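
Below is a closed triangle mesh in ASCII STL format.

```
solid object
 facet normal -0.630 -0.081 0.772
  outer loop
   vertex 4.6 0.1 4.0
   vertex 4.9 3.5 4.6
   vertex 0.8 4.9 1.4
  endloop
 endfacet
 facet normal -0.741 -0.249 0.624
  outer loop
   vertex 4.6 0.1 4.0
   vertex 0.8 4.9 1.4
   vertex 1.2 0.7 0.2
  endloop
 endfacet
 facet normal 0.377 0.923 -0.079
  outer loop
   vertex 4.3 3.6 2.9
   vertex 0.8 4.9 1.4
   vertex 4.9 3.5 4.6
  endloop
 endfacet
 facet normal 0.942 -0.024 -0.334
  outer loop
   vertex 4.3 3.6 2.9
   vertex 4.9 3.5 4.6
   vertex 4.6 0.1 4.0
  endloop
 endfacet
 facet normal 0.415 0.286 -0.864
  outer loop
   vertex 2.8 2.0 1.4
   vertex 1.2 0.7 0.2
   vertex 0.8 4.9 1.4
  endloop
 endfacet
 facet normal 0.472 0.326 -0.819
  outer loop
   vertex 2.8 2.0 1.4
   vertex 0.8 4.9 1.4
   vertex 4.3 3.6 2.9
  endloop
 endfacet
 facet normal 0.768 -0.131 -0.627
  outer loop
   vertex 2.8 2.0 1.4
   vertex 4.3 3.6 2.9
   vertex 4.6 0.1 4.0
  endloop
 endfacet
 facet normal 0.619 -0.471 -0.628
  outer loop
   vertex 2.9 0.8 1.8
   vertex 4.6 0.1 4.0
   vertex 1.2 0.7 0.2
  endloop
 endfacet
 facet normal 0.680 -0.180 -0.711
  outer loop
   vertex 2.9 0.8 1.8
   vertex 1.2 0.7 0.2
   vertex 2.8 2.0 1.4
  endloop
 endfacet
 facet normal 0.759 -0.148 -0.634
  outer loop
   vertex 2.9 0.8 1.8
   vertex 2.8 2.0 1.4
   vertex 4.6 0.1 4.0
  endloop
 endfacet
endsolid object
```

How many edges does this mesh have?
15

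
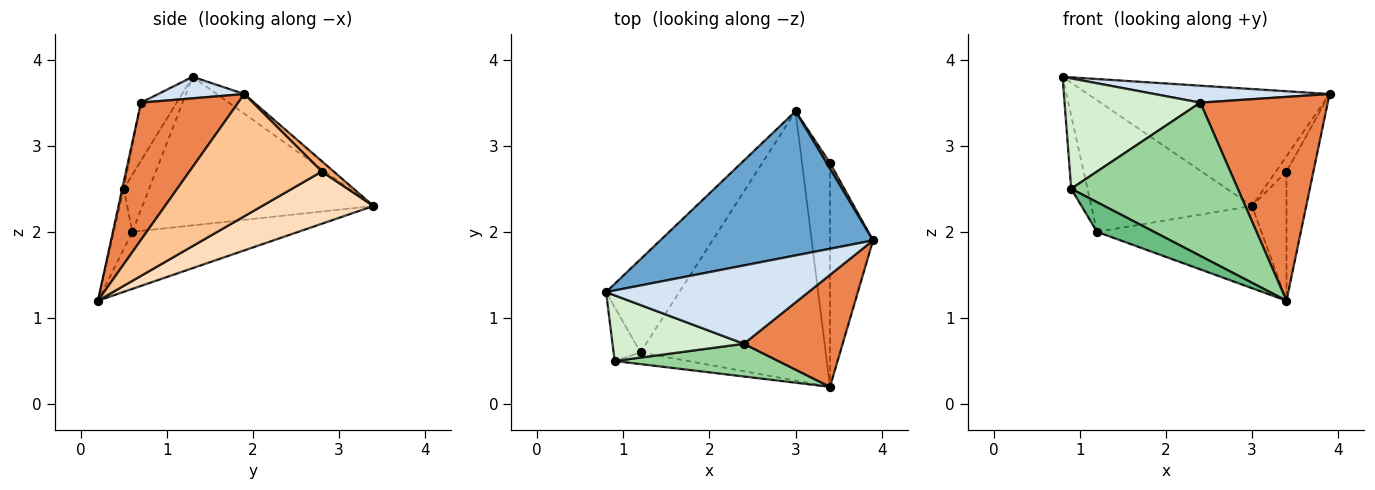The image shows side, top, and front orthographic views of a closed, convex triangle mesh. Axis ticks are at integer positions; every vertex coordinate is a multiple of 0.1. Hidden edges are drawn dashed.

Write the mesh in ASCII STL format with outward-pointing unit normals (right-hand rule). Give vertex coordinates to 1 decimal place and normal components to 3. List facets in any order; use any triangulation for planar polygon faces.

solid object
 facet normal -0.072 0.628 0.775
  outer loop
   vertex 3.0 3.4 2.3
   vertex 0.8 1.3 3.8
   vertex 3.9 1.9 3.6
  endloop
 endfacet
 facet normal -0.761 0.529 -0.375
  outer loop
   vertex 1.2 0.6 2.0
   vertex 0.8 1.3 3.8
   vertex 3.0 3.4 2.3
  endloop
 endfacet
 facet normal -0.283 0.280 -0.917
  outer loop
   vertex 1.2 0.6 2.0
   vertex 3.0 3.4 2.3
   vertex 3.4 0.2 1.2
  endloop
 endfacet
 facet normal 0.103 -0.210 0.972
  outer loop
   vertex 2.4 0.7 3.5
   vertex 3.9 1.9 3.6
   vertex 0.8 1.3 3.8
  endloop
 endfacet
 facet normal 0.556 -0.728 0.400
  outer loop
   vertex 2.4 0.7 3.5
   vertex 3.4 0.2 1.2
   vertex 3.9 1.9 3.6
  endloop
 endfacet
 facet normal 0.725 0.645 0.242
  outer loop
   vertex 3.4 2.8 2.7
   vertex 3.0 3.4 2.3
   vertex 3.9 1.9 3.6
  endloop
 endfacet
 facet normal 0.926 0.188 -0.326
  outer loop
   vertex 3.4 2.8 2.7
   vertex 3.9 1.9 3.6
   vertex 3.4 0.2 1.2
  endloop
 endfacet
 facet normal 0.850 0.263 -0.456
  outer loop
   vertex 3.4 2.8 2.7
   vertex 3.4 0.2 1.2
   vertex 3.0 3.4 2.3
  endloop
 endfacet
 facet normal -0.290 -0.890 -0.352
  outer loop
   vertex 0.9 0.5 2.5
   vertex 1.2 0.6 2.0
   vertex 3.4 0.2 1.2
  endloop
 endfacet
 facet normal -0.009 -0.978 0.209
  outer loop
   vertex 0.9 0.5 2.5
   vertex 3.4 0.2 1.2
   vertex 2.4 0.7 3.5
  endloop
 endfacet
 facet normal -0.782 0.502 -0.369
  outer loop
   vertex 0.9 0.5 2.5
   vertex 0.8 1.3 3.8
   vertex 1.2 0.6 2.0
  endloop
 endfacet
 facet normal -0.221 -0.838 0.499
  outer loop
   vertex 0.9 0.5 2.5
   vertex 2.4 0.7 3.5
   vertex 0.8 1.3 3.8
  endloop
 endfacet
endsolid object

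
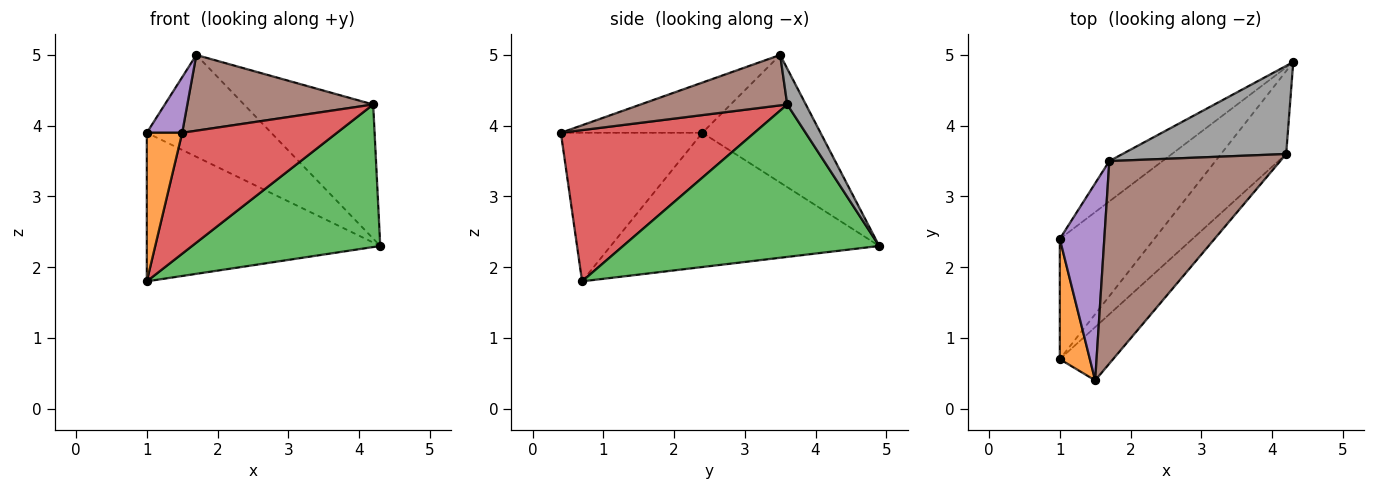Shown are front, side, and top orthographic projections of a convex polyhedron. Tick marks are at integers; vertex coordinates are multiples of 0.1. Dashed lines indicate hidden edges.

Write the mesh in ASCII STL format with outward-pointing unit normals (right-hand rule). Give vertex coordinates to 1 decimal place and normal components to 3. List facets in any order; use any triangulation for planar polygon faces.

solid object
 facet normal -0.666 0.579 -0.469
  outer loop
   vertex 1.0 0.7 1.8
   vertex 1.0 2.4 3.9
   vertex 4.3 4.9 2.3
  endloop
 endfacet
 facet normal -0.952 -0.238 0.193
  outer loop
   vertex 1.0 0.7 1.8
   vertex 1.5 0.4 3.9
   vertex 1.0 2.4 3.9
  endloop
 endfacet
 facet normal 0.762 -0.560 -0.326
  outer loop
   vertex 4.2 3.6 4.3
   vertex 1.0 0.7 1.8
   vertex 4.3 4.9 2.3
  endloop
 endfacet
 facet normal 0.753 -0.602 -0.265
  outer loop
   vertex 4.2 3.6 4.3
   vertex 1.5 0.4 3.9
   vertex 1.0 0.7 1.8
  endloop
 endfacet
 facet normal -0.736 -0.184 0.652
  outer loop
   vertex 1.7 3.5 5.0
   vertex 1.0 2.4 3.9
   vertex 1.5 0.4 3.9
  endloop
 endfacet
 facet normal 0.266 -0.338 0.903
  outer loop
   vertex 1.7 3.5 5.0
   vertex 1.5 0.4 3.9
   vertex 4.2 3.6 4.3
  endloop
 endfacet
 facet normal -0.662 0.697 -0.276
  outer loop
   vertex 1.7 3.5 5.0
   vertex 4.3 4.9 2.3
   vertex 1.0 2.4 3.9
  endloop
 endfacet
 facet normal 0.119 0.830 0.545
  outer loop
   vertex 1.7 3.5 5.0
   vertex 4.2 3.6 4.3
   vertex 4.3 4.9 2.3
  endloop
 endfacet
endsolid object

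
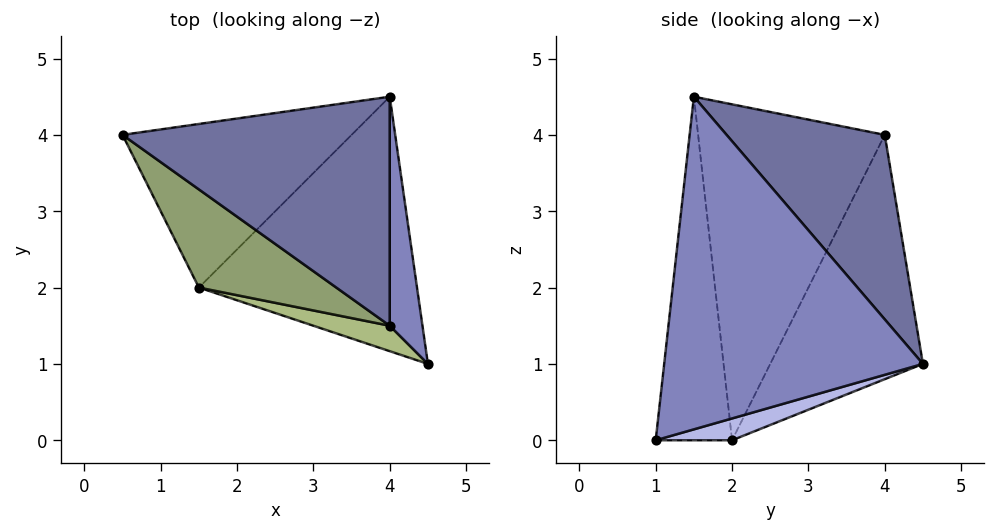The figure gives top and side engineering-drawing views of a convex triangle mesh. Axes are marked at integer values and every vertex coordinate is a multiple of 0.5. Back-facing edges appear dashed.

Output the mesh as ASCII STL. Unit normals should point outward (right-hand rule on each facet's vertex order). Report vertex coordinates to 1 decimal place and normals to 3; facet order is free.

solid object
 facet normal 0.410 0.693 0.594
  outer loop
   vertex 4.0 1.5 4.5
   vertex 4.0 4.5 1.0
   vertex 0.5 4.0 4.0
  endloop
 endfacet
 facet normal 0.989 0.113 0.097
  outer loop
   vertex 4.0 1.5 4.5
   vertex 4.5 1.0 0.0
   vertex 4.0 4.5 1.0
  endloop
 endfacet
 facet normal -0.515 0.708 -0.483
  outer loop
   vertex 1.5 2.0 0.0
   vertex 0.5 4.0 4.0
   vertex 4.0 4.5 1.0
  endloop
 endfacet
 facet normal 0.095 0.286 -0.953
  outer loop
   vertex 1.5 2.0 0.0
   vertex 4.0 4.5 1.0
   vertex 4.5 1.0 0.0
  endloop
 endfacet
 facet normal -0.587 -0.773 0.240
  outer loop
   vertex 1.5 2.0 0.0
   vertex 4.0 1.5 4.5
   vertex 0.5 4.0 4.0
  endloop
 endfacet
 facet normal -0.315 -0.946 0.070
  outer loop
   vertex 1.5 2.0 0.0
   vertex 4.5 1.0 0.0
   vertex 4.0 1.5 4.5
  endloop
 endfacet
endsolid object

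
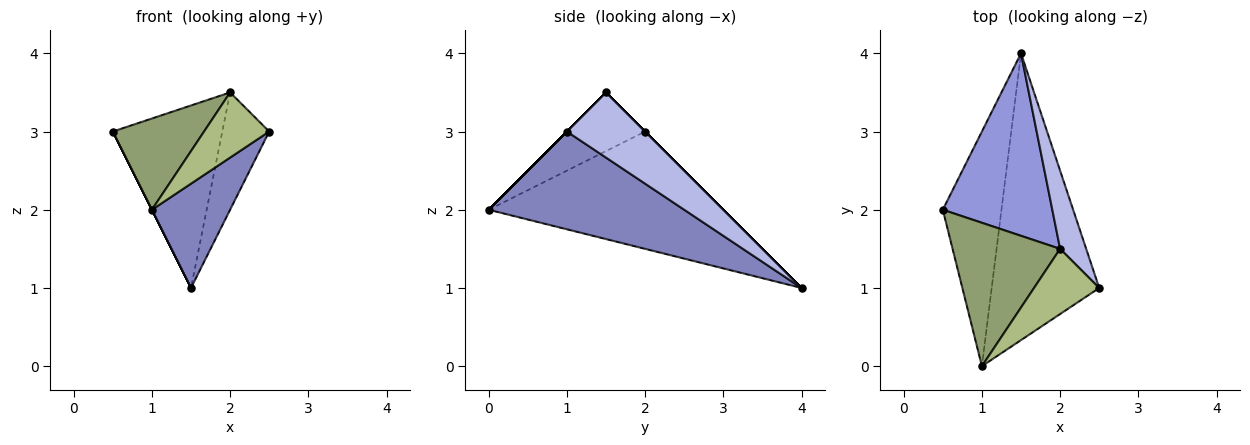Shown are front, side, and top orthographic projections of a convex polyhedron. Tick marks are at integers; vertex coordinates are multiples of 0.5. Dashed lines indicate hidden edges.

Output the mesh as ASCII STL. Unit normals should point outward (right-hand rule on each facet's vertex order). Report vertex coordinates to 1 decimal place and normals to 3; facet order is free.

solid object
 facet normal -0.894 0.000 -0.447
  outer loop
   vertex 1.0 0.0 2.0
   vertex 0.5 2.0 3.0
   vertex 1.5 4.0 1.0
  endloop
 endfacet
 facet normal 0.650 -0.260 -0.715
  outer loop
   vertex 1.0 0.0 2.0
   vertex 1.5 4.0 1.0
   vertex 2.5 1.0 3.0
  endloop
 endfacet
 facet normal 0.000 0.707 0.707
  outer loop
   vertex 2.0 1.5 3.5
   vertex 1.5 4.0 1.0
   vertex 0.5 2.0 3.0
  endloop
 endfacet
 facet normal 0.811 0.487 0.324
  outer loop
   vertex 2.0 1.5 3.5
   vertex 2.5 1.0 3.0
   vertex 1.5 4.0 1.0
  endloop
 endfacet
 facet normal -0.418 -0.488 0.766
  outer loop
   vertex 2.0 1.5 3.5
   vertex 0.5 2.0 3.0
   vertex 1.0 0.0 2.0
  endloop
 endfacet
 facet normal 0.000 -0.707 0.707
  outer loop
   vertex 2.0 1.5 3.5
   vertex 1.0 0.0 2.0
   vertex 2.5 1.0 3.0
  endloop
 endfacet
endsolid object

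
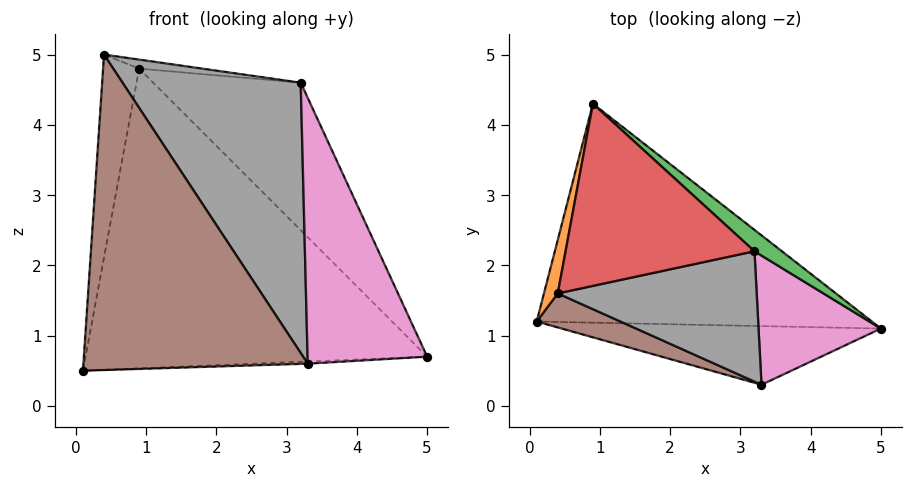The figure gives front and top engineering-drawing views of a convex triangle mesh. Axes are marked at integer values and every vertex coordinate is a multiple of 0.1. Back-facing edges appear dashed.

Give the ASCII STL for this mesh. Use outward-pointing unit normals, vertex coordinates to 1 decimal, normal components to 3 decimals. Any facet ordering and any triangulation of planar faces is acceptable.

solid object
 facet normal 0.041 0.807 -0.589
  outer loop
   vertex 0.9 4.3 4.8
   vertex 5.0 1.1 0.7
   vertex 0.1 1.2 0.5
  endloop
 endfacet
 facet normal -0.981 0.185 0.049
  outer loop
   vertex 0.4 1.6 5.0
   vertex 0.9 4.3 4.8
   vertex 0.1 1.2 0.5
  endloop
 endfacet
 facet normal 0.675 0.730 0.106
  outer loop
   vertex 3.2 2.2 4.6
   vertex 5.0 1.1 0.7
   vertex 0.9 4.3 4.8
  endloop
 endfacet
 facet normal 0.131 0.049 0.990
  outer loop
   vertex 3.2 2.2 4.6
   vertex 0.9 4.3 4.8
   vertex 0.4 1.6 5.0
  endloop
 endfacet
 facet normal 0.042 0.037 -0.998
  outer loop
   vertex 3.3 0.3 0.6
   vertex 0.1 1.2 0.5
   vertex 5.0 1.1 0.7
  endloop
 endfacet
 facet normal -0.272 -0.957 0.103
  outer loop
   vertex 3.3 0.3 0.6
   vertex 0.4 1.6 5.0
   vertex 0.1 1.2 0.5
  endloop
 endfacet
 facet normal 0.369 -0.836 0.406
  outer loop
   vertex 3.3 0.3 0.6
   vertex 5.0 1.1 0.7
   vertex 3.2 2.2 4.6
  endloop
 endfacet
 facet normal 0.247 -0.873 0.421
  outer loop
   vertex 3.3 0.3 0.6
   vertex 3.2 2.2 4.6
   vertex 0.4 1.6 5.0
  endloop
 endfacet
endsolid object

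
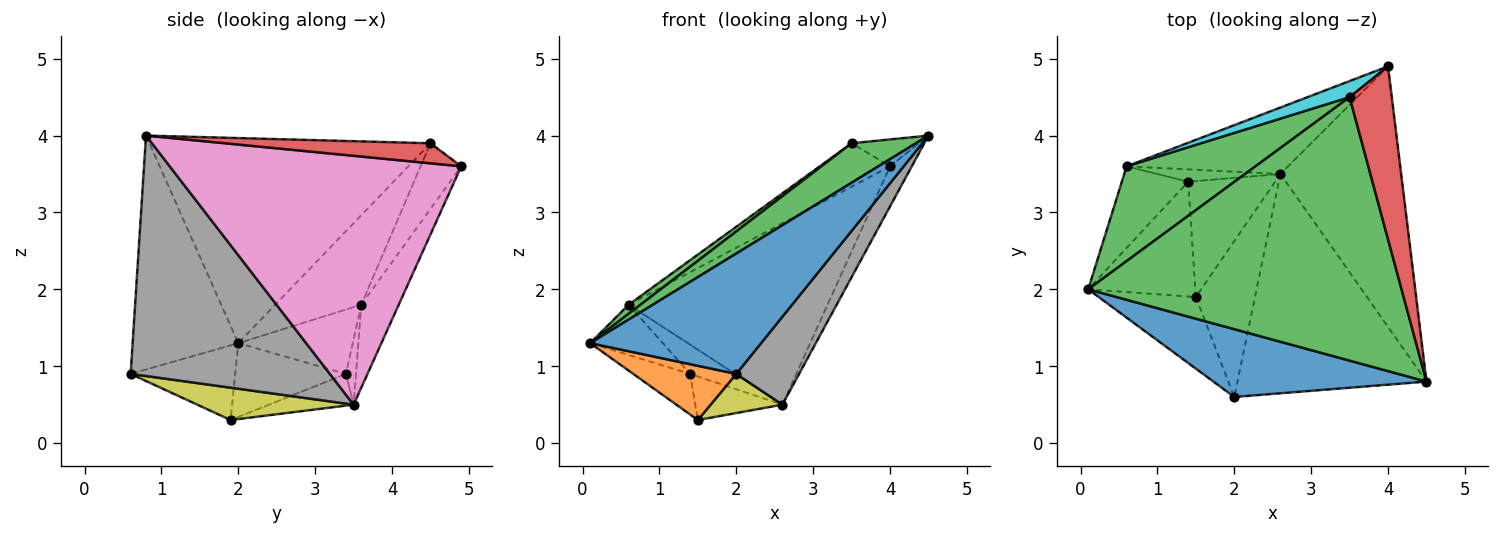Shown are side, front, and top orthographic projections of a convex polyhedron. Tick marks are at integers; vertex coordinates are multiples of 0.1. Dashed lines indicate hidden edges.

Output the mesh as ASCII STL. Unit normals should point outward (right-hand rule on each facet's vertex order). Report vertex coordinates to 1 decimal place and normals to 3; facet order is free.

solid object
 facet normal -0.474 -0.767 0.432
  outer loop
   vertex 2.0 0.6 0.9
   vertex 4.5 0.8 4.0
   vertex 0.1 2.0 1.3
  endloop
 endfacet
 facet normal -0.522 -0.515 -0.680
  outer loop
   vertex 2.0 0.6 0.9
   vertex 0.1 2.0 1.3
   vertex 1.5 1.9 0.3
  endloop
 endfacet
 facet normal -0.543 -0.124 0.830
  outer loop
   vertex 3.5 4.5 3.9
   vertex 0.1 2.0 1.3
   vertex 4.5 0.8 4.0
  endloop
 endfacet
 facet normal 0.425 0.139 0.894
  outer loop
   vertex 3.5 4.5 3.9
   vertex 4.5 0.8 4.0
   vertex 4.0 4.9 3.6
  endloop
 endfacet
 facet normal -0.545 0.280 -0.791
  outer loop
   vertex 1.4 3.4 0.9
   vertex 1.5 1.9 0.3
   vertex 0.1 2.0 1.3
  endloop
 endfacet
 facet normal -0.323 0.333 -0.886
  outer loop
   vertex 2.6 3.5 0.5
   vertex 1.5 1.9 0.3
   vertex 1.4 3.4 0.9
  endloop
 endfacet
 facet normal 0.898 0.067 -0.436
  outer loop
   vertex 2.6 3.5 0.5
   vertex 4.0 4.9 3.6
   vertex 4.5 0.8 4.0
  endloop
 endfacet
 facet normal 0.763 -0.241 -0.600
  outer loop
   vertex 2.6 3.5 0.5
   vertex 4.5 0.8 4.0
   vertex 2.0 0.6 0.9
  endloop
 endfacet
 facet normal 0.469 -0.215 -0.857
  outer loop
   vertex 2.6 3.5 0.5
   vertex 2.0 0.6 0.9
   vertex 1.5 1.9 0.3
  endloop
 endfacet
 facet normal -0.477 0.825 0.305
  outer loop
   vertex 0.6 3.6 1.8
   vertex 3.5 4.5 3.9
   vertex 4.0 4.9 3.6
  endloop
 endfacet
 facet normal -0.174 0.925 -0.339
  outer loop
   vertex 0.6 3.6 1.8
   vertex 4.0 4.9 3.6
   vertex 2.6 3.5 0.5
  endloop
 endfacet
 facet normal -0.202 0.903 -0.380
  outer loop
   vertex 0.6 3.6 1.8
   vertex 2.6 3.5 0.5
   vertex 1.4 3.4 0.9
  endloop
 endfacet
 facet normal -0.569 -0.078 0.819
  outer loop
   vertex 0.6 3.6 1.8
   vertex 0.1 2.0 1.3
   vertex 3.5 4.5 3.9
  endloop
 endfacet
 facet normal -0.637 0.404 -0.656
  outer loop
   vertex 0.6 3.6 1.8
   vertex 1.4 3.4 0.9
   vertex 0.1 2.0 1.3
  endloop
 endfacet
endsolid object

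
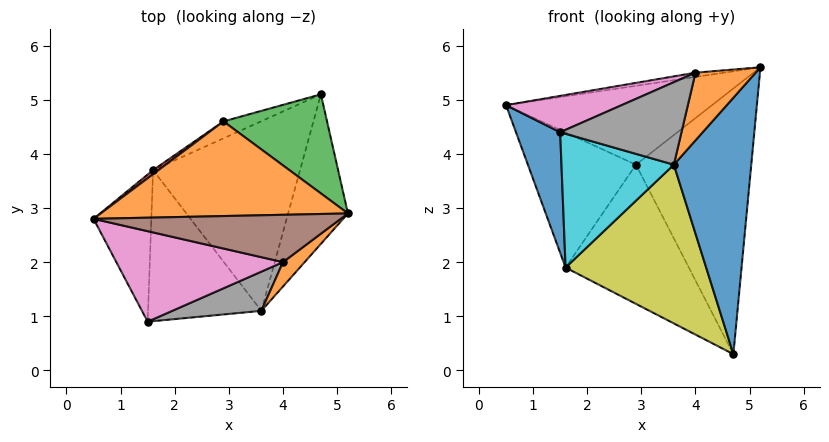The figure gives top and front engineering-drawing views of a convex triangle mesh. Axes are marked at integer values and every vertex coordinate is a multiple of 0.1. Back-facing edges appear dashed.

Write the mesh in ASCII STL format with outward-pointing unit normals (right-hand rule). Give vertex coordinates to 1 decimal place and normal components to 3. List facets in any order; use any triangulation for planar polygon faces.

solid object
 facet normal -0.847 -0.337 -0.412
  outer loop
   vertex 1.6 3.7 1.9
   vertex 1.5 0.9 4.4
   vertex 0.5 2.8 4.9
  endloop
 endfacet
 facet normal -0.127 0.635 0.762
  outer loop
   vertex 2.9 4.6 3.8
   vertex 0.5 2.8 4.9
   vertex 5.2 2.9 5.6
  endloop
 endfacet
 facet normal 0.387 0.864 0.322
  outer loop
   vertex 2.9 4.6 3.8
   vertex 5.2 2.9 5.6
   vertex 4.7 5.1 0.3
  endloop
 endfacet
 facet normal -0.593 0.805 0.024
  outer loop
   vertex 2.9 4.6 3.8
   vertex 1.6 3.7 1.9
   vertex 0.5 2.8 4.9
  endloop
 endfacet
 facet normal -0.455 0.884 -0.108
  outer loop
   vertex 2.9 4.6 3.8
   vertex 4.7 5.1 0.3
   vertex 1.6 3.7 1.9
  endloop
 endfacet
 facet normal -0.149 0.089 0.985
  outer loop
   vertex 4.0 2.0 5.5
   vertex 5.2 2.9 5.6
   vertex 0.5 2.8 4.9
  endloop
 endfacet
 facet normal -0.237 -0.362 0.901
  outer loop
   vertex 4.0 2.0 5.5
   vertex 0.5 2.8 4.9
   vertex 1.5 0.9 4.4
  endloop
 endfacet
 facet normal 0.204 -0.884 0.420
  outer loop
   vertex 3.6 1.1 3.8
   vertex 4.0 2.0 5.5
   vertex 1.5 0.9 4.4
  endloop
 endfacet
 facet normal -0.105 -0.638 -0.763
  outer loop
   vertex 3.6 1.1 3.8
   vertex 1.6 3.7 1.9
   vertex 4.7 5.1 0.3
  endloop
 endfacet
 facet normal -0.149 -0.656 -0.740
  outer loop
   vertex 3.6 1.1 3.8
   vertex 1.5 0.9 4.4
   vertex 1.6 3.7 1.9
  endloop
 endfacet
 facet normal 0.838 -0.471 -0.275
  outer loop
   vertex 3.6 1.1 3.8
   vertex 4.7 5.1 0.3
   vertex 5.2 2.9 5.6
  endloop
 endfacet
 facet normal 0.561 -0.779 0.280
  outer loop
   vertex 3.6 1.1 3.8
   vertex 5.2 2.9 5.6
   vertex 4.0 2.0 5.5
  endloop
 endfacet
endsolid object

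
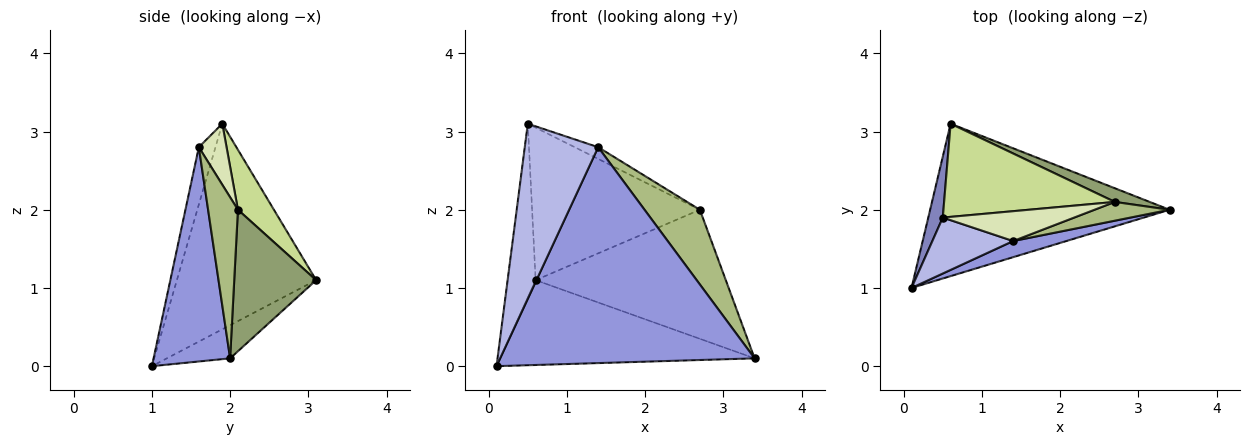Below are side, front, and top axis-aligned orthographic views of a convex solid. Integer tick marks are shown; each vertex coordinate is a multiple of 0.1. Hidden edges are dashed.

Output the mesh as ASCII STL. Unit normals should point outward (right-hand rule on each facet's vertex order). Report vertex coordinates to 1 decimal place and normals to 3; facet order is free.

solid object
 facet normal -0.120 0.483 -0.867
  outer loop
   vertex 0.6 3.1 1.1
   vertex 3.4 2.0 0.1
   vertex 0.1 1.0 0.0
  endloop
 endfacet
 facet normal -0.978 0.197 0.069
  outer loop
   vertex 0.5 1.9 3.1
   vertex 0.6 3.1 1.1
   vertex 0.1 1.0 0.0
  endloop
 endfacet
 facet normal 0.287 -0.955 0.071
  outer loop
   vertex 1.4 1.6 2.8
   vertex 0.1 1.0 0.0
   vertex 3.4 2.0 0.1
  endloop
 endfacet
 facet normal -0.211 -0.931 0.298
  outer loop
   vertex 1.4 1.6 2.8
   vertex 0.5 1.9 3.1
   vertex 0.1 1.0 0.0
  endloop
 endfacet
 facet normal 0.394 0.914 0.097
  outer loop
   vertex 2.7 2.1 2.0
   vertex 3.4 2.0 0.1
   vertex 0.6 3.1 1.1
  endloop
 endfacet
 facet normal 0.463 -0.859 0.216
  outer loop
   vertex 2.7 2.1 2.0
   vertex 1.4 1.6 2.8
   vertex 3.4 2.0 0.1
  endloop
 endfacet
 facet normal 0.180 0.839 0.513
  outer loop
   vertex 2.7 2.1 2.0
   vertex 0.6 3.1 1.1
   vertex 0.5 1.9 3.1
  endloop
 endfacet
 facet normal 0.397 0.336 0.854
  outer loop
   vertex 2.7 2.1 2.0
   vertex 0.5 1.9 3.1
   vertex 1.4 1.6 2.8
  endloop
 endfacet
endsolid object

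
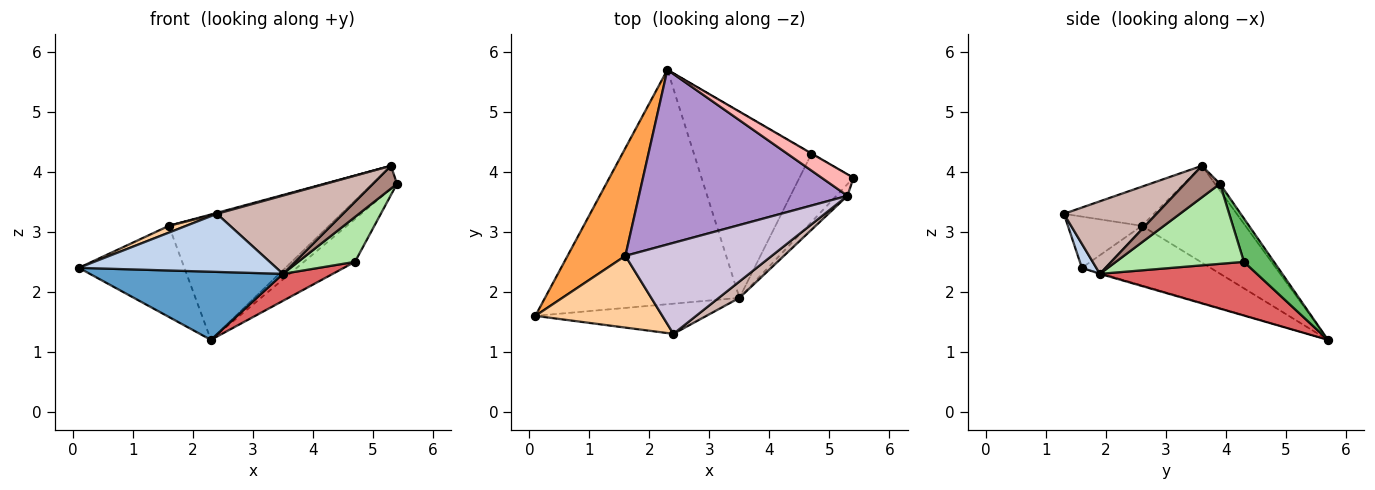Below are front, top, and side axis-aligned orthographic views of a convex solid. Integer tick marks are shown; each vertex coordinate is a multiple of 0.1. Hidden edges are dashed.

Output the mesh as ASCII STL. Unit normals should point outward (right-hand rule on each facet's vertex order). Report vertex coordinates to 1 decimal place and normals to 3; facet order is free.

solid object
 facet normal -0.004 -0.279 -0.960
  outer loop
   vertex 3.5 1.9 2.3
   vertex 0.1 1.6 2.4
   vertex 2.3 5.7 1.2
  endloop
 endfacet
 facet normal 0.065 -0.885 -0.460
  outer loop
   vertex 3.5 1.9 2.3
   vertex 2.4 1.3 3.3
   vertex 0.1 1.6 2.4
  endloop
 endfacet
 facet normal -0.618 0.507 0.600
  outer loop
   vertex 1.6 2.6 3.1
   vertex 2.3 5.7 1.2
   vertex 0.1 1.6 2.4
  endloop
 endfacet
 facet normal -0.373 -0.087 0.924
  outer loop
   vertex 1.6 2.6 3.1
   vertex 0.1 1.6 2.4
   vertex 2.4 1.3 3.3
  endloop
 endfacet
 facet normal 0.507 0.862 -0.008
  outer loop
   vertex 4.7 4.3 2.5
   vertex 2.3 5.7 1.2
   vertex 5.4 3.9 3.8
  endloop
 endfacet
 facet normal 0.778 -0.345 -0.525
  outer loop
   vertex 4.7 4.3 2.5
   vertex 5.4 3.9 3.8
   vertex 3.5 1.9 2.3
  endloop
 endfacet
 facet normal 0.412 -0.131 -0.902
  outer loop
   vertex 4.7 4.3 2.5
   vertex 3.5 1.9 2.3
   vertex 2.3 5.7 1.2
  endloop
 endfacet
 facet normal -0.146 0.723 0.675
  outer loop
   vertex 5.3 3.6 4.1
   vertex 5.4 3.9 3.8
   vertex 2.3 5.7 1.2
  endloop
 endfacet
 facet normal -0.353 0.546 0.760
  outer loop
   vertex 5.3 3.6 4.1
   vertex 2.3 5.7 1.2
   vertex 1.6 2.6 3.1
  endloop
 endfacet
 facet normal -0.258 -0.010 0.966
  outer loop
   vertex 5.3 3.6 4.1
   vertex 1.6 2.6 3.1
   vertex 2.4 1.3 3.3
  endloop
 endfacet
 facet normal 0.792 -0.543 -0.279
  outer loop
   vertex 5.3 3.6 4.1
   vertex 3.5 1.9 2.3
   vertex 5.4 3.9 3.8
  endloop
 endfacet
 facet normal 0.584 -0.794 0.166
  outer loop
   vertex 5.3 3.6 4.1
   vertex 2.4 1.3 3.3
   vertex 3.5 1.9 2.3
  endloop
 endfacet
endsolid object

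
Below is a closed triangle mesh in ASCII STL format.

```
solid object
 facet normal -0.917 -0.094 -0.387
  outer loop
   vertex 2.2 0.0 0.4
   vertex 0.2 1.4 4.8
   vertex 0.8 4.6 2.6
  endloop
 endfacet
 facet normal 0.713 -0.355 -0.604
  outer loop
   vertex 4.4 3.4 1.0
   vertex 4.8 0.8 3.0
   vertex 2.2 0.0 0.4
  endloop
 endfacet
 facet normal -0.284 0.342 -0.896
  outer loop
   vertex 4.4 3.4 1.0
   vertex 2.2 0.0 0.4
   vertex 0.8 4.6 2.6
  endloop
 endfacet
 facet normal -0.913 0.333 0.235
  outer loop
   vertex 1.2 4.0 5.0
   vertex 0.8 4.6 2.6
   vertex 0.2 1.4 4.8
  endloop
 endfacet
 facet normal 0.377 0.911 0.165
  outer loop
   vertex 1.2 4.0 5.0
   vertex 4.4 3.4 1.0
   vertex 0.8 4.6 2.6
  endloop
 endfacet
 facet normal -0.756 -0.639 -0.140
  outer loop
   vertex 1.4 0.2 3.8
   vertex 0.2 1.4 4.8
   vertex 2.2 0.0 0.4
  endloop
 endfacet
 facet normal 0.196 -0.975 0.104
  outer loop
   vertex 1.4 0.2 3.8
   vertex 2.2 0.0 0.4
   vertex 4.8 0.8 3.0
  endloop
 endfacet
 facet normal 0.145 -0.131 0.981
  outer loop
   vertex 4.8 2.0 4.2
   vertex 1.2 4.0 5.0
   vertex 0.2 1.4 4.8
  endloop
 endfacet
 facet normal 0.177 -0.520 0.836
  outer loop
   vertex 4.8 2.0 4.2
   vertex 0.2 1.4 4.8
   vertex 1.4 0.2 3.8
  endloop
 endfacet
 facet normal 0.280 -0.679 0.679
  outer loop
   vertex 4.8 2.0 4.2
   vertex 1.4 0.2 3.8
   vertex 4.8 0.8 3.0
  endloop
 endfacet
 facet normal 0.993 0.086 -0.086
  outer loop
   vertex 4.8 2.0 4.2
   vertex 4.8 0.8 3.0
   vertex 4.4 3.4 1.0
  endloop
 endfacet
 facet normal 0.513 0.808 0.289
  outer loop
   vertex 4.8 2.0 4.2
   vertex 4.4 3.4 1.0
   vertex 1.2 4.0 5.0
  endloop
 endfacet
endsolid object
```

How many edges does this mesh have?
18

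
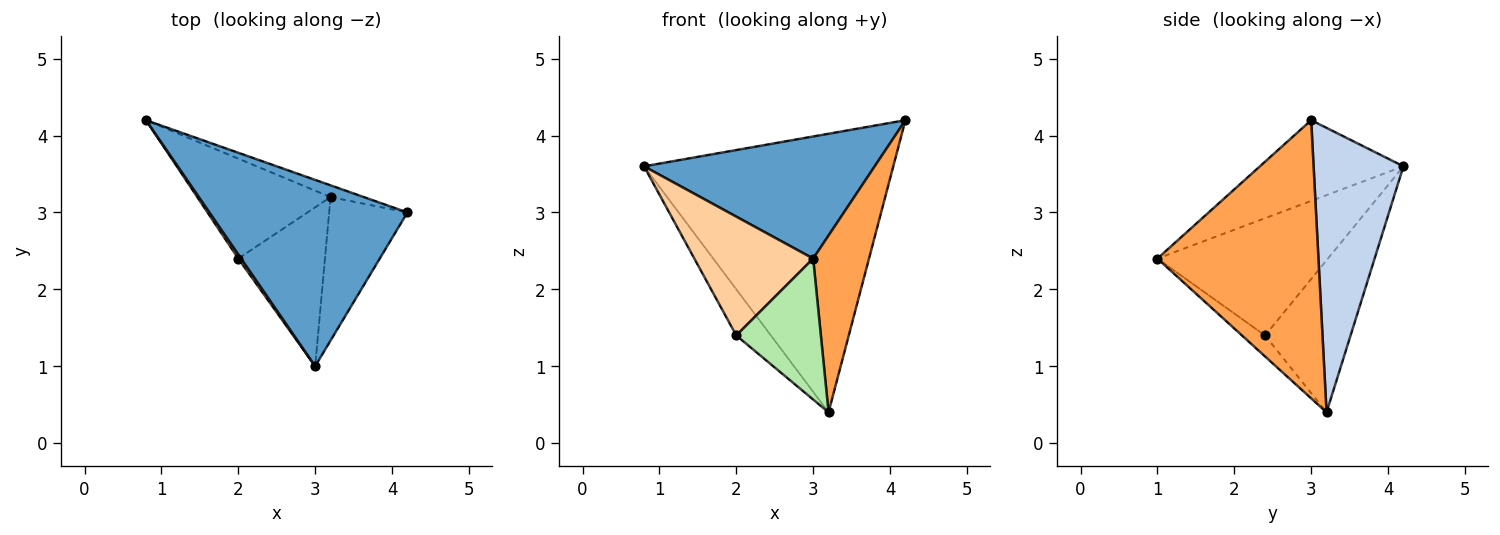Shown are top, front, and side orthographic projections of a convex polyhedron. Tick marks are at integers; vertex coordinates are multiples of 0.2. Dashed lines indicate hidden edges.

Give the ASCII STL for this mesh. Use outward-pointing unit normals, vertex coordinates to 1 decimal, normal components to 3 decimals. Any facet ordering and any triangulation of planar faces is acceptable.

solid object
 facet normal -0.323 -0.519 0.792
  outer loop
   vertex 3.0 1.0 2.4
   vertex 4.2 3.0 4.2
   vertex 0.8 4.2 3.6
  endloop
 endfacet
 facet normal 0.339 0.940 -0.040
  outer loop
   vertex 3.2 3.2 0.4
   vertex 0.8 4.2 3.6
   vertex 4.2 3.0 4.2
  endloop
 endfacet
 facet normal 0.913 -0.317 -0.257
  outer loop
   vertex 3.2 3.2 0.4
   vertex 4.2 3.0 4.2
   vertex 3.0 1.0 2.4
  endloop
 endfacet
 facet normal -0.820 -0.572 0.020
  outer loop
   vertex 2.0 2.4 1.4
   vertex 3.0 1.0 2.4
   vertex 0.8 4.2 3.6
  endloop
 endfacet
 facet normal -0.719 0.291 -0.631
  outer loop
   vertex 2.0 2.4 1.4
   vertex 0.8 4.2 3.6
   vertex 3.2 3.2 0.4
  endloop
 endfacet
 facet normal -0.178 -0.653 -0.736
  outer loop
   vertex 2.0 2.4 1.4
   vertex 3.2 3.2 0.4
   vertex 3.0 1.0 2.4
  endloop
 endfacet
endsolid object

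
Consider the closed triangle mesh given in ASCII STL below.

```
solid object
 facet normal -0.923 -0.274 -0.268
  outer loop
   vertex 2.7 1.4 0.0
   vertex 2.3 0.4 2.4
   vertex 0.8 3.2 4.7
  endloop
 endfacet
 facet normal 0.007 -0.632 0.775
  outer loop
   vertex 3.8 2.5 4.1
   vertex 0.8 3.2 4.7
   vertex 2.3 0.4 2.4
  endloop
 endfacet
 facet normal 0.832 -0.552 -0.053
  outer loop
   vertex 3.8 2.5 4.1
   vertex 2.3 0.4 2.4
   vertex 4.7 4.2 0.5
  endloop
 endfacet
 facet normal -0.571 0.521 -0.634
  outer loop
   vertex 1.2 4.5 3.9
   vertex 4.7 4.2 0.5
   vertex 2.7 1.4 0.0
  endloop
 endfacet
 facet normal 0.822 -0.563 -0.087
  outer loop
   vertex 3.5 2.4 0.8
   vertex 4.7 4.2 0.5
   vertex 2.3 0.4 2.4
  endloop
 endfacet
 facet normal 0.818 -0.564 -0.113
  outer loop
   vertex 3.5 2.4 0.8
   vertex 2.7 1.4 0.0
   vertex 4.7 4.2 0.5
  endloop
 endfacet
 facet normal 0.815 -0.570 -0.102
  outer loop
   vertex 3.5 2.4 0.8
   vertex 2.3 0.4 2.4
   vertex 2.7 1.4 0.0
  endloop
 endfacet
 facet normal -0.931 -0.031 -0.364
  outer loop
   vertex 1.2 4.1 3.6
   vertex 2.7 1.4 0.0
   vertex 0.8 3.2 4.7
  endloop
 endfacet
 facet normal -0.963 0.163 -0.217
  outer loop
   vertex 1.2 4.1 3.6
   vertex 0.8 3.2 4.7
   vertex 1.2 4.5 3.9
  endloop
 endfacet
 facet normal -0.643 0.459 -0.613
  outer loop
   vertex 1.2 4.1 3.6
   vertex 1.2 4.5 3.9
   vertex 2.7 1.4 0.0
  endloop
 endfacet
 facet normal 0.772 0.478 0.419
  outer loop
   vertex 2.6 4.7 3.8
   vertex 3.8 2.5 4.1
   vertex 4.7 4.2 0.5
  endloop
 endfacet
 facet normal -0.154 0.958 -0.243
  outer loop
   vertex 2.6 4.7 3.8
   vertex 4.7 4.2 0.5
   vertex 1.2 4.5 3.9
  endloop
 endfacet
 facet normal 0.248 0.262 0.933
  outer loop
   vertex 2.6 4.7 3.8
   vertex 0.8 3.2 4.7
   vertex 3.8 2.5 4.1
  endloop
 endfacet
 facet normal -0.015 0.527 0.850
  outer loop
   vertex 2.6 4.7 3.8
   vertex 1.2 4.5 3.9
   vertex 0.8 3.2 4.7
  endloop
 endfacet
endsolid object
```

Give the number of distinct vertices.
9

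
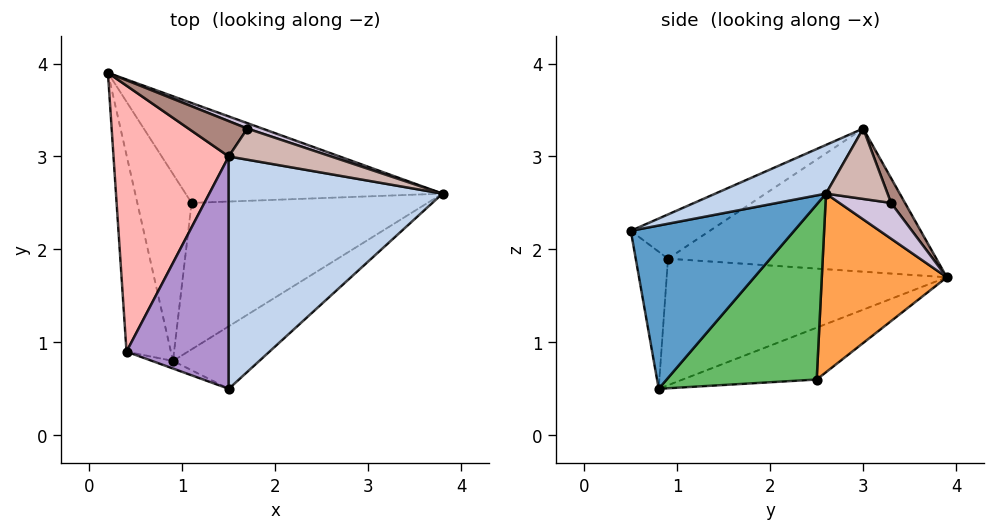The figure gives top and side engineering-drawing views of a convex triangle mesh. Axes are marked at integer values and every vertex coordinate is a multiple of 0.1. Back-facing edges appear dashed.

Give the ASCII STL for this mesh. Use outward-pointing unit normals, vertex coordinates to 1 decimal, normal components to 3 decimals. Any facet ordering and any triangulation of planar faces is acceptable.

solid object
 facet normal 0.664 -0.660 -0.351
  outer loop
   vertex 0.9 0.8 0.5
   vertex 3.8 2.6 2.6
   vertex 1.5 0.5 2.2
  endloop
 endfacet
 facet normal 0.204 -0.394 0.896
  outer loop
   vertex 1.5 3.0 3.3
   vertex 1.5 0.5 2.2
   vertex 3.8 2.6 2.6
  endloop
 endfacet
 facet normal 0.401 0.711 -0.577
  outer loop
   vertex 1.1 2.5 0.6
   vertex 0.2 3.9 1.7
   vertex 3.8 2.6 2.6
  endloop
 endfacet
 facet normal -0.686 0.123 -0.717
  outer loop
   vertex 1.1 2.5 0.6
   vertex 0.9 0.8 0.5
   vertex 0.2 3.9 1.7
  endloop
 endfacet
 facet normal 0.596 -0.023 -0.803
  outer loop
   vertex 1.1 2.5 0.6
   vertex 3.8 2.6 2.6
   vertex 0.9 0.8 0.5
  endloop
 endfacet
 facet normal -0.940 -0.085 -0.330
  outer loop
   vertex 0.4 0.9 1.9
   vertex 0.2 3.9 1.7
   vertex 0.9 0.8 0.5
  endloop
 endfacet
 facet normal -0.329 -0.943 -0.050
  outer loop
   vertex 0.4 0.9 1.9
   vertex 0.9 0.8 0.5
   vertex 1.5 0.5 2.2
  endloop
 endfacet
 facet normal -0.779 -0.010 0.627
  outer loop
   vertex 0.4 0.9 1.9
   vertex 1.5 3.0 3.3
   vertex 0.2 3.9 1.7
  endloop
 endfacet
 facet normal -0.368 -0.374 0.851
  outer loop
   vertex 0.4 0.9 1.9
   vertex 1.5 0.5 2.2
   vertex 1.5 3.0 3.3
  endloop
 endfacet
 facet normal 0.308 0.943 0.129
  outer loop
   vertex 1.7 3.3 2.5
   vertex 3.8 2.6 2.6
   vertex 0.2 3.9 1.7
  endloop
 endfacet
 facet normal 0.161 0.910 0.382
  outer loop
   vertex 1.7 3.3 2.5
   vertex 0.2 3.9 1.7
   vertex 1.5 3.0 3.3
  endloop
 endfacet
 facet normal 0.273 0.876 0.397
  outer loop
   vertex 1.7 3.3 2.5
   vertex 1.5 3.0 3.3
   vertex 3.8 2.6 2.6
  endloop
 endfacet
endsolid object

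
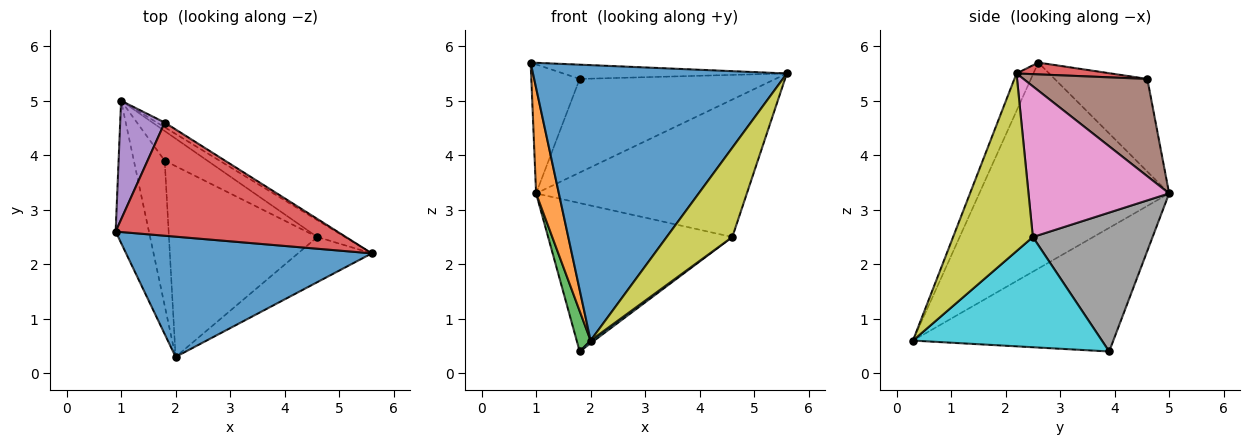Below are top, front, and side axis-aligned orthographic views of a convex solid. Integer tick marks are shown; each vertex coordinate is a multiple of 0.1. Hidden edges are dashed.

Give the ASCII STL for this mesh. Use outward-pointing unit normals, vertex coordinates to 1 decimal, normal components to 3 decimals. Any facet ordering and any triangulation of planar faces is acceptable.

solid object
 facet normal -0.061 -0.915 0.399
  outer loop
   vertex 2.0 0.3 0.6
   vertex 5.6 2.2 5.5
   vertex 0.9 2.6 5.7
  endloop
 endfacet
 facet normal -0.980 -0.118 -0.158
  outer loop
   vertex 2.0 0.3 0.6
   vertex 0.9 2.6 5.7
   vertex 1.0 5.0 3.3
  endloop
 endfacet
 facet normal -0.968 -0.067 -0.242
  outer loop
   vertex 1.8 3.9 0.4
   vertex 2.0 0.3 0.6
   vertex 1.0 5.0 3.3
  endloop
 endfacet
 facet normal 0.053 0.125 0.991
  outer loop
   vertex 1.8 4.6 5.4
   vertex 0.9 2.6 5.7
   vertex 5.6 2.2 5.5
  endloop
 endfacet
 facet normal -0.816 0.426 0.392
  outer loop
   vertex 1.8 4.6 5.4
   vertex 1.0 5.0 3.3
   vertex 0.9 2.6 5.7
  endloop
 endfacet
 facet normal 0.534 0.844 -0.043
  outer loop
   vertex 1.8 4.6 5.4
   vertex 5.6 2.2 5.5
   vertex 1.0 5.0 3.3
  endloop
 endfacet
 facet normal 0.552 0.828 -0.101
  outer loop
   vertex 4.6 2.5 2.5
   vertex 1.0 5.0 3.3
   vertex 5.6 2.2 5.5
  endloop
 endfacet
 facet normal 0.537 0.827 -0.165
  outer loop
   vertex 4.6 2.5 2.5
   vertex 1.8 3.9 0.4
   vertex 1.0 5.0 3.3
  endloop
 endfacet
 facet normal 0.735 -0.605 -0.306
  outer loop
   vertex 4.6 2.5 2.5
   vertex 5.6 2.2 5.5
   vertex 2.0 0.3 0.6
  endloop
 endfacet
 facet normal 0.596 -0.011 -0.803
  outer loop
   vertex 4.6 2.5 2.5
   vertex 2.0 0.3 0.6
   vertex 1.8 3.9 0.4
  endloop
 endfacet
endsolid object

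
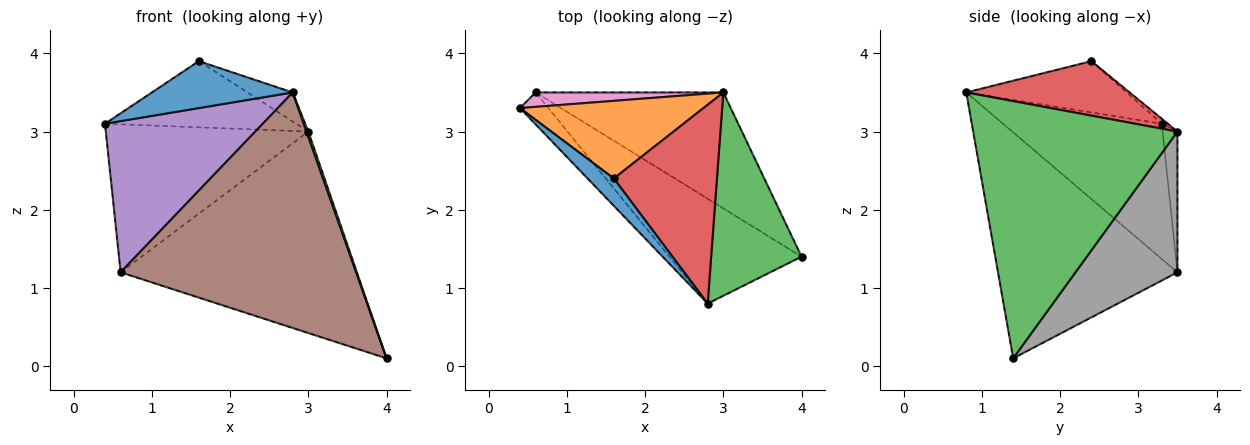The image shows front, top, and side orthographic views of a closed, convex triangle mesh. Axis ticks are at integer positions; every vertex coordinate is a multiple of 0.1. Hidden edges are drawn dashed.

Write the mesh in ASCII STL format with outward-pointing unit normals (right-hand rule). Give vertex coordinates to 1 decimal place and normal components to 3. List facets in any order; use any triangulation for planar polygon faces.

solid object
 facet normal -0.701 -0.616 0.359
  outer loop
   vertex 1.6 2.4 3.9
   vertex 0.4 3.3 3.1
   vertex 2.8 0.8 3.5
  endloop
 endfacet
 facet normal -0.021 0.649 0.761
  outer loop
   vertex 3.0 3.5 3.0
   vertex 0.4 3.3 3.1
   vertex 1.6 2.4 3.9
  endloop
 endfacet
 facet normal 0.943 -0.008 0.331
  outer loop
   vertex 3.0 3.5 3.0
   vertex 2.8 0.8 3.5
   vertex 4.0 1.4 0.1
  endloop
 endfacet
 facet normal 0.463 0.128 0.877
  outer loop
   vertex 3.0 3.5 3.0
   vertex 1.6 2.4 3.9
   vertex 2.8 0.8 3.5
  endloop
 endfacet
 facet normal -0.702 -0.697 -0.147
  outer loop
   vertex 0.6 3.5 1.2
   vertex 2.8 0.8 3.5
   vertex 0.4 3.3 3.1
  endloop
 endfacet
 facet normal -0.571 -0.750 -0.334
  outer loop
   vertex 0.6 3.5 1.2
   vertex 4.0 1.4 0.1
   vertex 2.8 0.8 3.5
  endloop
 endfacet
 facet normal -0.073 0.993 0.097
  outer loop
   vertex 0.6 3.5 1.2
   vertex 0.4 3.3 3.1
   vertex 3.0 3.5 3.0
  endloop
 endfacet
 facet normal 0.350 0.812 -0.467
  outer loop
   vertex 0.6 3.5 1.2
   vertex 3.0 3.5 3.0
   vertex 4.0 1.4 0.1
  endloop
 endfacet
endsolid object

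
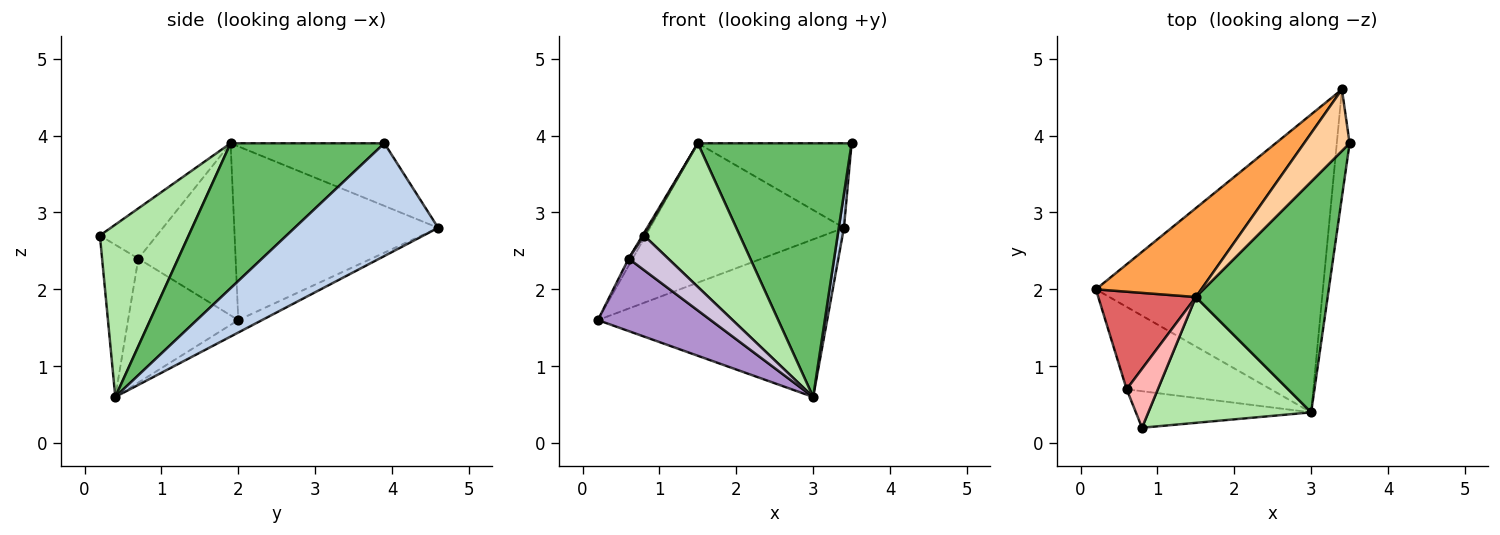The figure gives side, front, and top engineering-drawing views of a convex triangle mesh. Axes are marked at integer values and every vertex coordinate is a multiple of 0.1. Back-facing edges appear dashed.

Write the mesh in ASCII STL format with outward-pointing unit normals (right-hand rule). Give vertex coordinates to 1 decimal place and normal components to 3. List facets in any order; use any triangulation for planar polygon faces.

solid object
 facet normal -0.048 0.467 -0.883
  outer loop
   vertex 3.4 4.6 2.8
   vertex 3.0 0.4 0.6
   vertex 0.2 2.0 1.6
  endloop
 endfacet
 facet normal 0.993 -0.035 -0.113
  outer loop
   vertex 3.4 4.6 2.8
   vertex 3.5 3.9 3.9
   vertex 3.0 0.4 0.6
  endloop
 endfacet
 facet normal -0.663 0.631 0.402
  outer loop
   vertex 1.5 1.9 3.9
   vertex 3.4 4.6 2.8
   vertex 0.2 2.0 1.6
  endloop
 endfacet
 facet normal -0.629 0.629 0.457
  outer loop
   vertex 1.5 1.9 3.9
   vertex 3.5 3.9 3.9
   vertex 3.4 4.6 2.8
  endloop
 endfacet
 facet normal 0.595 -0.595 0.541
  outer loop
   vertex 1.5 1.9 3.9
   vertex 3.0 0.4 0.6
   vertex 3.5 3.9 3.9
  endloop
 endfacet
 facet normal 0.572 -0.617 0.540
  outer loop
   vertex 1.5 1.9 3.9
   vertex 0.8 0.2 2.7
   vertex 3.0 0.4 0.6
  endloop
 endfacet
 facet normal -0.869 0.036 0.493
  outer loop
   vertex 0.6 0.7 2.4
   vertex 1.5 1.9 3.9
   vertex 0.2 2.0 1.6
  endloop
 endfacet
 facet normal -0.849 -0.023 0.528
  outer loop
   vertex 0.6 0.7 2.4
   vertex 0.8 0.2 2.7
   vertex 1.5 1.9 3.9
  endloop
 endfacet
 facet normal -0.542 -0.555 -0.631
  outer loop
   vertex 0.6 0.7 2.4
   vertex 0.2 2.0 1.6
   vertex 3.0 0.4 0.6
  endloop
 endfacet
 facet normal -0.533 -0.582 -0.614
  outer loop
   vertex 0.6 0.7 2.4
   vertex 3.0 0.4 0.6
   vertex 0.8 0.2 2.7
  endloop
 endfacet
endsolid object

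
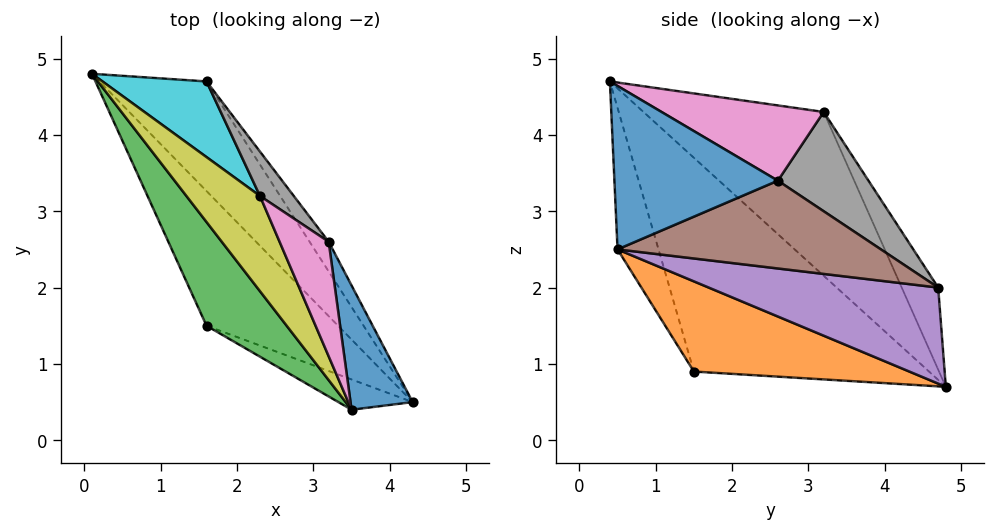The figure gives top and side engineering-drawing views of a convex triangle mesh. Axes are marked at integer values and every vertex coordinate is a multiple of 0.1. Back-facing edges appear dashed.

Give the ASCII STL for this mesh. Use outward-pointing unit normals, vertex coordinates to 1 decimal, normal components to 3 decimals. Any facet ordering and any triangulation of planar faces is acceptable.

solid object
 facet normal 0.886 0.320 0.337
  outer loop
   vertex 3.2 2.6 3.4
   vertex 3.5 0.4 4.7
   vertex 4.3 0.5 2.5
  endloop
 endfacet
 facet normal 0.554 0.203 -0.808
  outer loop
   vertex 1.6 1.5 0.9
   vertex 0.1 4.8 0.7
   vertex 4.3 0.5 2.5
  endloop
 endfacet
 facet normal -0.868 -0.375 0.326
  outer loop
   vertex 1.6 1.5 0.9
   vertex 3.5 0.4 4.7
   vertex 0.1 4.8 0.7
  endloop
 endfacet
 facet normal -0.269 -0.953 -0.141
  outer loop
   vertex 1.6 1.5 0.9
   vertex 4.3 0.5 2.5
   vertex 3.5 0.4 4.7
  endloop
 endfacet
 facet normal 0.632 0.322 -0.705
  outer loop
   vertex 1.6 4.7 2.0
   vertex 4.3 0.5 2.5
   vertex 0.1 4.8 0.7
  endloop
 endfacet
 facet normal 0.837 0.516 -0.182
  outer loop
   vertex 1.6 4.7 2.0
   vertex 3.2 2.6 3.4
   vertex 4.3 0.5 2.5
  endloop
 endfacet
 facet normal 0.768 0.400 0.501
  outer loop
   vertex 2.3 3.2 4.3
   vertex 3.5 0.4 4.7
   vertex 3.2 2.6 3.4
  endloop
 endfacet
 facet normal 0.691 0.683 0.235
  outer loop
   vertex 2.3 3.2 4.3
   vertex 3.2 2.6 3.4
   vertex 1.6 4.7 2.0
  endloop
 endfacet
 facet normal -0.866 -0.315 0.389
  outer loop
   vertex 2.3 3.2 4.3
   vertex 0.1 4.8 0.7
   vertex 3.5 0.4 4.7
  endloop
 endfacet
 facet normal -0.457 0.675 0.579
  outer loop
   vertex 2.3 3.2 4.3
   vertex 1.6 4.7 2.0
   vertex 0.1 4.8 0.7
  endloop
 endfacet
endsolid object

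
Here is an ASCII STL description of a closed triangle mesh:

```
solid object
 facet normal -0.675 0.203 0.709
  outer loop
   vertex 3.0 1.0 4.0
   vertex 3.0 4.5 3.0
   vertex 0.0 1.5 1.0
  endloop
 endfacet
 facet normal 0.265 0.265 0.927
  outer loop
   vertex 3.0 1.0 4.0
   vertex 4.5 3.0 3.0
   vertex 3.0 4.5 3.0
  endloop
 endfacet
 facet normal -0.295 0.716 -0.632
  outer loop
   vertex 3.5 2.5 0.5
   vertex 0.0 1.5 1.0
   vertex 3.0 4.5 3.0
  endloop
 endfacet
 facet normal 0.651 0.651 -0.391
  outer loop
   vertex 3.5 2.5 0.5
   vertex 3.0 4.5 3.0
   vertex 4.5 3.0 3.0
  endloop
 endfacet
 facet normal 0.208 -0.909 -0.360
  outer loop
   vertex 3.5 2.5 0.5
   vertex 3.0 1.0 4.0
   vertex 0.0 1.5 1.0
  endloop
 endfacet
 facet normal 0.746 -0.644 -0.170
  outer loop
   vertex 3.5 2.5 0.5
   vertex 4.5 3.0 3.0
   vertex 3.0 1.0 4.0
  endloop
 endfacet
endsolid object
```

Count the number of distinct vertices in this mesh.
5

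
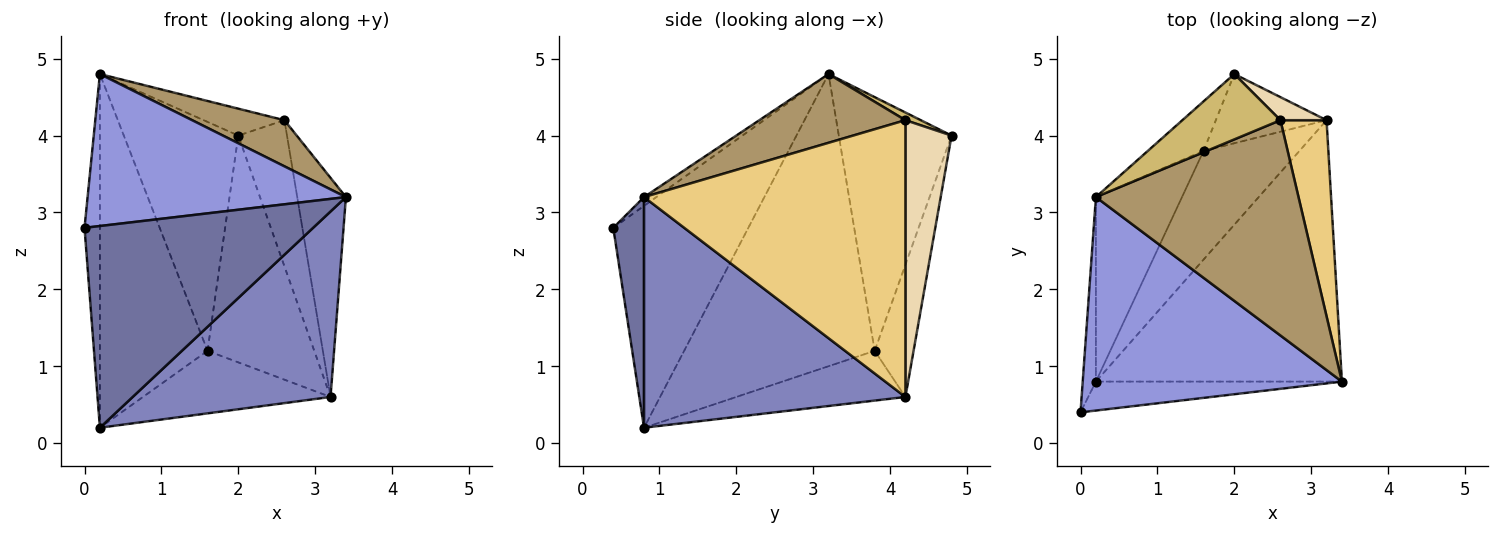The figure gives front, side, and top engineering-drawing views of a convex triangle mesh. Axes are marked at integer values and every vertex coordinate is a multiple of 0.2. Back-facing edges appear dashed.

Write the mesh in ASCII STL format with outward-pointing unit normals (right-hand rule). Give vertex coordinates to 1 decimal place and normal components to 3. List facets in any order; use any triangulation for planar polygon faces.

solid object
 facet normal 0.132 -0.981 -0.141
  outer loop
   vertex 0.2 0.8 0.2
   vertex 3.4 0.8 3.2
   vertex 0.0 0.4 2.8
  endloop
 endfacet
 facet normal 0.607 -0.460 -0.648
  outer loop
   vertex 3.2 4.2 0.6
   vertex 3.4 0.8 3.2
   vertex 0.2 0.8 0.2
  endloop
 endfacet
 facet normal -0.028 -0.580 0.814
  outer loop
   vertex 0.2 3.2 4.8
   vertex 0.0 0.4 2.8
   vertex 3.4 0.8 3.2
  endloop
 endfacet
 facet normal -0.992 0.113 -0.059
  outer loop
   vertex 0.2 3.2 4.8
   vertex 0.2 0.8 0.2
   vertex 0.0 0.4 2.8
  endloop
 endfacet
 facet normal -0.329 0.903 -0.276
  outer loop
   vertex 1.6 3.8 1.2
   vertex 2.0 4.8 4.0
   vertex 3.2 4.2 0.6
  endloop
 endfacet
 facet normal -0.410 0.455 -0.790
  outer loop
   vertex 1.6 3.8 1.2
   vertex 3.2 4.2 0.6
   vertex 0.2 0.8 0.2
  endloop
 endfacet
 facet normal -0.694 0.704 -0.152
  outer loop
   vertex 1.6 3.8 1.2
   vertex 0.2 3.2 4.8
   vertex 2.0 4.8 4.0
  endloop
 endfacet
 facet normal -0.843 0.476 -0.249
  outer loop
   vertex 1.6 3.8 1.2
   vertex 0.2 0.8 0.2
   vertex 0.2 3.2 4.8
  endloop
 endfacet
 facet normal 0.315 -0.199 0.928
  outer loop
   vertex 2.6 4.2 4.2
   vertex 0.2 3.2 4.8
   vertex 3.4 0.8 3.2
  endloop
 endfacet
 facet normal 0.072 0.380 0.922
  outer loop
   vertex 2.6 4.2 4.2
   vertex 2.0 4.8 4.0
   vertex 0.2 3.2 4.8
  endloop
 endfacet
 facet normal 0.970 0.181 0.162
  outer loop
   vertex 2.6 4.2 4.2
   vertex 3.4 0.8 3.2
   vertex 3.2 4.2 0.6
  endloop
 endfacet
 facet normal 0.683 0.721 0.114
  outer loop
   vertex 2.6 4.2 4.2
   vertex 3.2 4.2 0.6
   vertex 2.0 4.8 4.0
  endloop
 endfacet
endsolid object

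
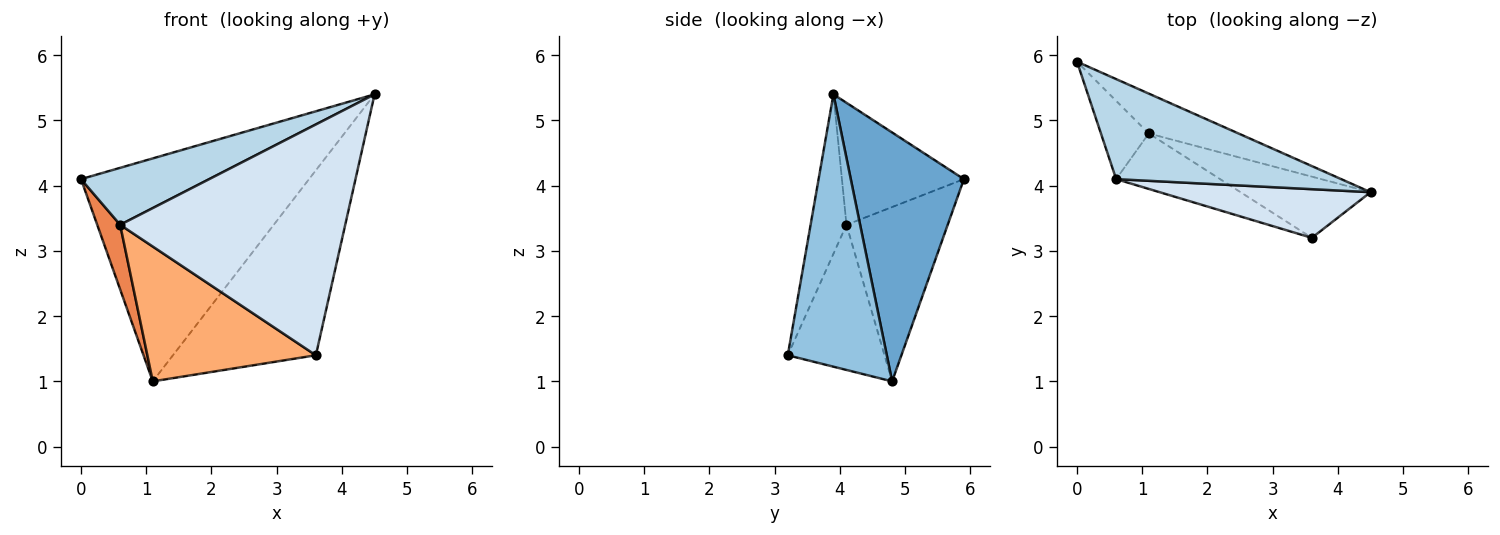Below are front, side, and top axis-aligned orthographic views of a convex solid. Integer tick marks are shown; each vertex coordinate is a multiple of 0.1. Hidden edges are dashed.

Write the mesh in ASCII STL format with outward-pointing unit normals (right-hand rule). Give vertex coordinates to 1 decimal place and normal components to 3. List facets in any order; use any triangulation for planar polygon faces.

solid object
 facet normal 0.439 0.885 -0.158
  outer loop
   vertex 1.1 4.8 1.0
   vertex 0.0 5.9 4.1
   vertex 4.5 3.9 5.4
  endloop
 endfacet
 facet normal 0.550 0.793 -0.262
  outer loop
   vertex 1.1 4.8 1.0
   vertex 4.5 3.9 5.4
   vertex 3.6 3.2 1.4
  endloop
 endfacet
 facet normal -0.426 -0.448 0.786
  outer loop
   vertex 0.6 4.1 3.4
   vertex 4.5 3.9 5.4
   vertex 0.0 5.9 4.1
  endloop
 endfacet
 facet normal -0.154 -0.967 0.204
  outer loop
   vertex 0.6 4.1 3.4
   vertex 3.6 3.2 1.4
   vertex 4.5 3.9 5.4
  endloop
 endfacet
 facet normal -0.942 -0.213 -0.259
  outer loop
   vertex 0.6 4.1 3.4
   vertex 0.0 5.9 4.1
   vertex 1.1 4.8 1.0
  endloop
 endfacet
 facet normal -0.469 -0.817 -0.336
  outer loop
   vertex 0.6 4.1 3.4
   vertex 1.1 4.8 1.0
   vertex 3.6 3.2 1.4
  endloop
 endfacet
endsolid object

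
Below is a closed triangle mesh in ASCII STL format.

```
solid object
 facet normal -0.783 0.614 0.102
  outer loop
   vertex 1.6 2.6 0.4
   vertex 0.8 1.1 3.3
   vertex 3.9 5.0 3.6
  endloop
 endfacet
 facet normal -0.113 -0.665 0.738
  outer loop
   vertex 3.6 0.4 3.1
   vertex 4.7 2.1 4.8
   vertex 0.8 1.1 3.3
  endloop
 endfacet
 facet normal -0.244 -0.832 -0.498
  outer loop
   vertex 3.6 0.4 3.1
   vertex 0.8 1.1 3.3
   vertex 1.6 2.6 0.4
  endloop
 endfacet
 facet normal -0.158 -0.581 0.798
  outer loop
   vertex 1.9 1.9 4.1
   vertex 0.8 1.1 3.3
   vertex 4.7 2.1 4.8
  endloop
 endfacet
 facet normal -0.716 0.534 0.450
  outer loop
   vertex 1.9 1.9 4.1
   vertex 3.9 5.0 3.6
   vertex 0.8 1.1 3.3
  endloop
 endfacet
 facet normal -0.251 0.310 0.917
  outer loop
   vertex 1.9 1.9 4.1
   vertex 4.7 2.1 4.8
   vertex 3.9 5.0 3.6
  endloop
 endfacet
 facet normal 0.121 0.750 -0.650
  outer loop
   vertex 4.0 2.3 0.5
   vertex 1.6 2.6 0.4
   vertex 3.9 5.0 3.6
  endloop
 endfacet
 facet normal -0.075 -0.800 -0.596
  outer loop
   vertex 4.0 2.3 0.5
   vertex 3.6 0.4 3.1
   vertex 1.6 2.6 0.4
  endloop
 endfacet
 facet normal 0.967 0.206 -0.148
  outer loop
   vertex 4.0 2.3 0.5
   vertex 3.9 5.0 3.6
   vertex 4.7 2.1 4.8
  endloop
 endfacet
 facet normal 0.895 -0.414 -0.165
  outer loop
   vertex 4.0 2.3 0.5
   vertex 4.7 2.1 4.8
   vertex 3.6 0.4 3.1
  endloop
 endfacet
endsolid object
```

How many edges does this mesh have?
15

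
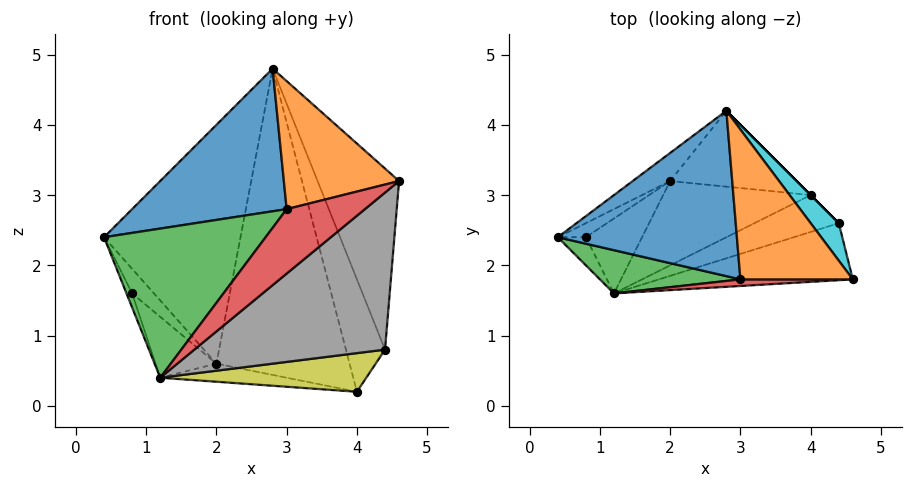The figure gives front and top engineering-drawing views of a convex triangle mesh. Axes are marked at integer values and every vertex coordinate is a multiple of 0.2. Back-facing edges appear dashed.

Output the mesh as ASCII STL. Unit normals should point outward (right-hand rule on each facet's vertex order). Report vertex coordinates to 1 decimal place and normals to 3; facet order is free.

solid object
 facet normal -0.258 -0.631 0.731
  outer loop
   vertex 3.0 1.8 2.8
   vertex 2.8 4.2 4.8
   vertex 0.4 2.4 2.4
  endloop
 endfacet
 facet normal -0.187 -0.638 0.747
  outer loop
   vertex 3.0 1.8 2.8
   vertex 4.6 1.8 3.2
   vertex 2.8 4.2 4.8
  endloop
 endfacet
 facet normal -0.256 -0.929 0.269
  outer loop
   vertex 3.0 1.8 2.8
   vertex 0.4 2.4 2.4
   vertex 1.2 1.6 0.4
  endloop
 endfacet
 facet normal -0.025 -0.994 0.102
  outer loop
   vertex 3.0 1.8 2.8
   vertex 1.2 1.6 0.4
   vertex 4.6 1.8 3.2
  endloop
 endfacet
 facet normal -0.532 0.841 -0.099
  outer loop
   vertex 2.0 3.2 0.6
   vertex 0.4 2.4 2.4
   vertex 2.8 4.2 4.8
  endloop
 endfacet
 facet normal 0.049 0.970 -0.240
  outer loop
   vertex 2.0 3.2 0.6
   vertex 2.8 4.2 4.8
   vertex 4.0 3.0 0.2
  endloop
 endfacet
 facet normal -0.172 0.206 -0.963
  outer loop
   vertex 2.0 3.2 0.6
   vertex 4.0 3.0 0.2
   vertex 1.2 1.6 0.4
  endloop
 endfacet
 facet normal 0.319 -0.891 -0.324
  outer loop
   vertex 4.4 2.6 0.8
   vertex 4.6 1.8 3.2
   vertex 1.2 1.6 0.4
  endloop
 endfacet
 facet normal 0.298 -0.690 -0.659
  outer loop
   vertex 4.4 2.6 0.8
   vertex 1.2 1.6 0.4
   vertex 4.0 3.0 0.2
  endloop
 endfacet
 facet normal 0.830 0.547 0.113
  outer loop
   vertex 4.4 2.6 0.8
   vertex 2.8 4.2 4.8
   vertex 4.6 1.8 3.2
  endloop
 endfacet
 facet normal 0.707 0.707 0.000
  outer loop
   vertex 4.4 2.6 0.8
   vertex 4.0 3.0 0.2
   vertex 2.8 4.2 4.8
  endloop
 endfacet
 facet normal -0.873 0.218 -0.436
  outer loop
   vertex 0.8 2.4 1.6
   vertex 1.2 1.6 0.4
   vertex 0.4 2.4 2.4
  endloop
 endfacet
 facet normal -0.704 0.616 -0.352
  outer loop
   vertex 0.8 2.4 1.6
   vertex 0.4 2.4 2.4
   vertex 2.0 3.2 0.6
  endloop
 endfacet
 facet normal -0.730 0.431 -0.531
  outer loop
   vertex 0.8 2.4 1.6
   vertex 2.0 3.2 0.6
   vertex 1.2 1.6 0.4
  endloop
 endfacet
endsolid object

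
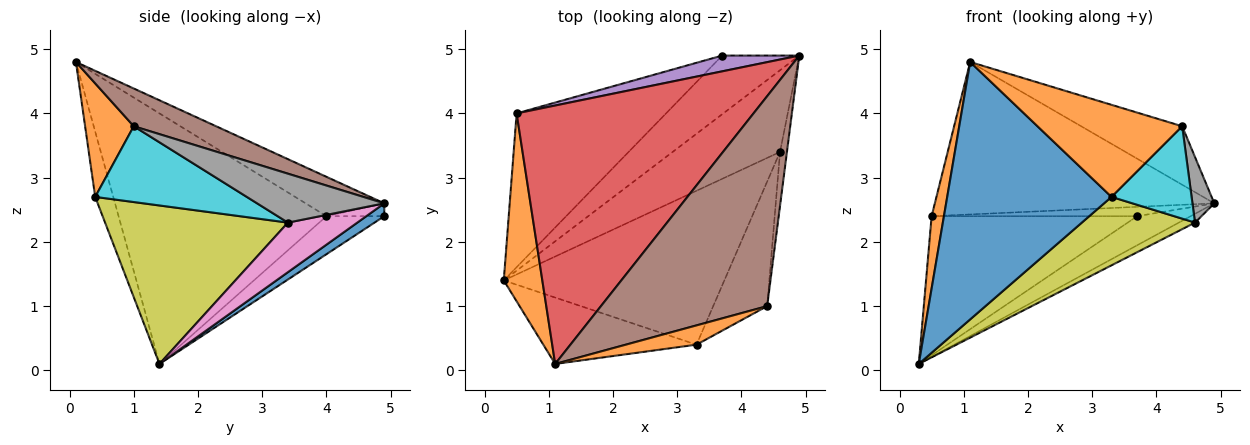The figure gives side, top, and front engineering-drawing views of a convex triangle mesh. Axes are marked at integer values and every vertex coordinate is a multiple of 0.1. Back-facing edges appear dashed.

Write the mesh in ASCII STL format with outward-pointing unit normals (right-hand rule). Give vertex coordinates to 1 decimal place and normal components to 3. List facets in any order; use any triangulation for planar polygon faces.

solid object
 facet normal 0.148 0.439 -0.886
  outer loop
   vertex 3.7 4.9 2.4
   vertex 4.9 4.9 2.6
   vertex 0.3 1.4 0.1
  endloop
 endfacet
 facet normal -0.987 -0.058 0.152
  outer loop
   vertex 0.5 4.0 2.4
   vertex 0.3 1.4 0.1
   vertex 1.1 0.1 4.8
  endloop
 endfacet
 facet normal -0.185 0.659 -0.729
  outer loop
   vertex 0.5 4.0 2.4
   vertex 3.7 4.9 2.4
   vertex 0.3 1.4 0.1
  endloop
 endfacet
 facet normal -0.142 0.503 0.853
  outer loop
   vertex 0.5 4.0 2.4
   vertex 1.1 0.1 4.8
   vertex 4.9 4.9 2.6
  endloop
 endfacet
 facet normal -0.142 0.505 0.852
  outer loop
   vertex 0.5 4.0 2.4
   vertex 4.9 4.9 2.6
   vertex 3.7 4.9 2.4
  endloop
 endfacet
 facet normal 0.214 0.262 0.941
  outer loop
   vertex 4.4 1.0 3.8
   vertex 4.9 4.9 2.6
   vertex 1.1 0.1 4.8
  endloop
 endfacet
 facet normal 0.417 0.097 -0.904
  outer loop
   vertex 4.6 3.4 2.3
   vertex 0.3 1.4 0.1
   vertex 4.9 4.9 2.6
  endloop
 endfacet
 facet normal 0.976 -0.168 -0.138
  outer loop
   vertex 4.6 3.4 2.3
   vertex 4.9 4.9 2.6
   vertex 4.4 1.0 3.8
  endloop
 endfacet
 facet normal 0.549 -0.340 -0.764
  outer loop
   vertex 3.3 0.4 2.7
   vertex 0.3 1.4 0.1
   vertex 4.6 3.4 2.3
  endloop
 endfacet
 facet normal 0.748 -0.395 -0.533
  outer loop
   vertex 3.3 0.4 2.7
   vertex 4.6 3.4 2.3
   vertex 4.4 1.0 3.8
  endloop
 endfacet
 facet normal -0.106 -0.963 -0.248
  outer loop
   vertex 3.3 0.4 2.7
   vertex 1.1 0.1 4.8
   vertex 0.3 1.4 0.1
  endloop
 endfacet
 facet normal 0.313 -0.930 0.195
  outer loop
   vertex 3.3 0.4 2.7
   vertex 4.4 1.0 3.8
   vertex 1.1 0.1 4.8
  endloop
 endfacet
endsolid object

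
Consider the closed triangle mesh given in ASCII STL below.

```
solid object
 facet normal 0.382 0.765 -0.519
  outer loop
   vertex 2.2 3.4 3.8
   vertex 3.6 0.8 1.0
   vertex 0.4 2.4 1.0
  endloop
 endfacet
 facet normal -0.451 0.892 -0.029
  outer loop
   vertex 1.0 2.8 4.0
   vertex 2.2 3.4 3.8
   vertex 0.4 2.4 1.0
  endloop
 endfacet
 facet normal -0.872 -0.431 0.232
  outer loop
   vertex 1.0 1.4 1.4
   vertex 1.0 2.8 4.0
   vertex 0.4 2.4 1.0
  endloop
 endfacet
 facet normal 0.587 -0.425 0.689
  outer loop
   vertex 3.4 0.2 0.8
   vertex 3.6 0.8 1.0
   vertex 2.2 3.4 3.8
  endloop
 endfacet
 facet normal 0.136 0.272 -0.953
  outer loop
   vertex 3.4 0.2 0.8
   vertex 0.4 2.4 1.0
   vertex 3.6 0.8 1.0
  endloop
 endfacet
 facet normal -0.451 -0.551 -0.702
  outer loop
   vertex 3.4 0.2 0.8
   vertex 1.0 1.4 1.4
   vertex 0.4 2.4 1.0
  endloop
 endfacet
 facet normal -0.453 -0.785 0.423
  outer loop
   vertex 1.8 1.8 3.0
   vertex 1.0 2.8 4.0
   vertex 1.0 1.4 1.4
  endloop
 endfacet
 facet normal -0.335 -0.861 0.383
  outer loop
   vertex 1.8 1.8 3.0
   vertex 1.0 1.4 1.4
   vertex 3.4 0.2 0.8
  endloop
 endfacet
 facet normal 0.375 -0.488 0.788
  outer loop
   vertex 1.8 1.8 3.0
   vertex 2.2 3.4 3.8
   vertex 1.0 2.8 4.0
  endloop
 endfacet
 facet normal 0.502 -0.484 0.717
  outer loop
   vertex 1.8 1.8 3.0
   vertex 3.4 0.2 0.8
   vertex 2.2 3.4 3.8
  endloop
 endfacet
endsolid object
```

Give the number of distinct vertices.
7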